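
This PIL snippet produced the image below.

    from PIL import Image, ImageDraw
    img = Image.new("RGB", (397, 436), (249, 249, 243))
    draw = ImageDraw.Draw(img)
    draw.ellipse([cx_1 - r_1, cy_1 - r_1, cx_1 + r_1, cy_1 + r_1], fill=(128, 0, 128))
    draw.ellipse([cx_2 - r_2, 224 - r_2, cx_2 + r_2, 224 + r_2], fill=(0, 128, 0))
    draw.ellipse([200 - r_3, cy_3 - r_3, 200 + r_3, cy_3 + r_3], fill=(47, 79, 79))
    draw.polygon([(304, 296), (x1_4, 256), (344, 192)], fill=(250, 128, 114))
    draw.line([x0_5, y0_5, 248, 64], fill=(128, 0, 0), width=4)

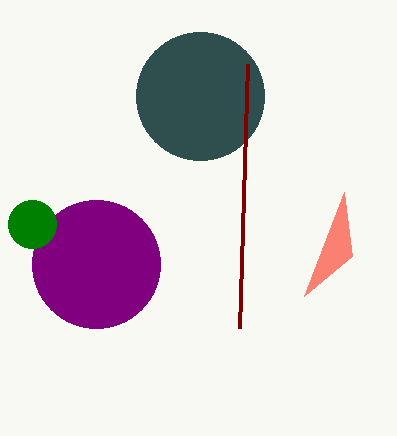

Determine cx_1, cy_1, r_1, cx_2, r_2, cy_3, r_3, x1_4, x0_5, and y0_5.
cx_1 = 96, cy_1 = 264, r_1 = 64, cx_2 = 32, r_2 = 24, cy_3 = 96, r_3 = 64, x1_4 = 352, x0_5 = 240, y0_5 = 328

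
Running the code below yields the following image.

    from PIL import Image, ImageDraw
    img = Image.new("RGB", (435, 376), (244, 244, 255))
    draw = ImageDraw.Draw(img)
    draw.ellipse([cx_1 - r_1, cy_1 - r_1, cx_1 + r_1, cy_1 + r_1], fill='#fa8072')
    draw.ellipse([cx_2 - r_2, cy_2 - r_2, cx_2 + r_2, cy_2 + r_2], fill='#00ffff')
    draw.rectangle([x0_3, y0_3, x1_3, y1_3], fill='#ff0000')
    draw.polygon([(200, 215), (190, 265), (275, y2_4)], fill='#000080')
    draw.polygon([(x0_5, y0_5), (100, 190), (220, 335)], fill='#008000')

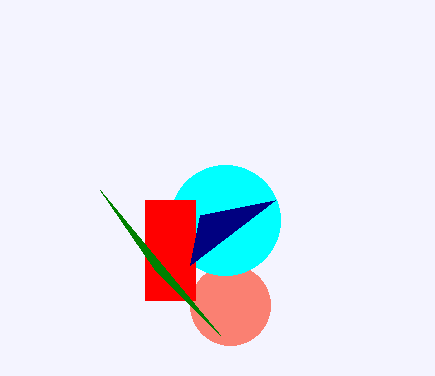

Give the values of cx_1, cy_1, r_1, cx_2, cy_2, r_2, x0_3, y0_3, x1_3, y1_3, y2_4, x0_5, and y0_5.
cx_1 = 230; cy_1 = 305; r_1 = 40; cx_2 = 225; cy_2 = 220; r_2 = 55; x0_3 = 145; y0_3 = 200; x1_3 = 195; y1_3 = 300; y2_4 = 200; x0_5 = 155; y0_5 = 270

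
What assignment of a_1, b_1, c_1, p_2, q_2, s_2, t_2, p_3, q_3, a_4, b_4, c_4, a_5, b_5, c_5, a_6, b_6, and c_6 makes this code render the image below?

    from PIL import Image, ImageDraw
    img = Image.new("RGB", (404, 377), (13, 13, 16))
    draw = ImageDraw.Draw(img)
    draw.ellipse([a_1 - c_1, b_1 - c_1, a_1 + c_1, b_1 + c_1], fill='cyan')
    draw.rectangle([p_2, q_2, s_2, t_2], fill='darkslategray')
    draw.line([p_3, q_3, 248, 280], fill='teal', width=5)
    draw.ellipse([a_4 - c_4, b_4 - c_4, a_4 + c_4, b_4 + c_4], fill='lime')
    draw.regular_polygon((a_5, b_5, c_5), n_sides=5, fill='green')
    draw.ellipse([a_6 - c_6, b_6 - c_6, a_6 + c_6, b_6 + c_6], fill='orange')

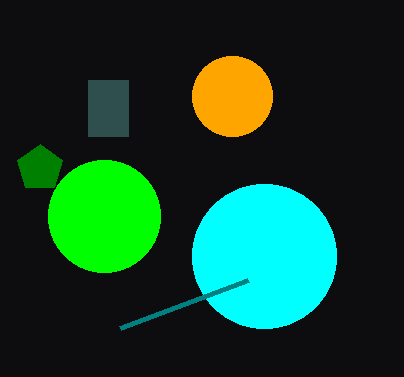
a_1 = 264, b_1 = 256, c_1 = 72, p_2 = 88, q_2 = 80, s_2 = 128, t_2 = 136, p_3 = 120, q_3 = 328, a_4 = 104, b_4 = 216, c_4 = 56, a_5 = 40, b_5 = 168, c_5 = 24, a_6 = 232, b_6 = 96, c_6 = 40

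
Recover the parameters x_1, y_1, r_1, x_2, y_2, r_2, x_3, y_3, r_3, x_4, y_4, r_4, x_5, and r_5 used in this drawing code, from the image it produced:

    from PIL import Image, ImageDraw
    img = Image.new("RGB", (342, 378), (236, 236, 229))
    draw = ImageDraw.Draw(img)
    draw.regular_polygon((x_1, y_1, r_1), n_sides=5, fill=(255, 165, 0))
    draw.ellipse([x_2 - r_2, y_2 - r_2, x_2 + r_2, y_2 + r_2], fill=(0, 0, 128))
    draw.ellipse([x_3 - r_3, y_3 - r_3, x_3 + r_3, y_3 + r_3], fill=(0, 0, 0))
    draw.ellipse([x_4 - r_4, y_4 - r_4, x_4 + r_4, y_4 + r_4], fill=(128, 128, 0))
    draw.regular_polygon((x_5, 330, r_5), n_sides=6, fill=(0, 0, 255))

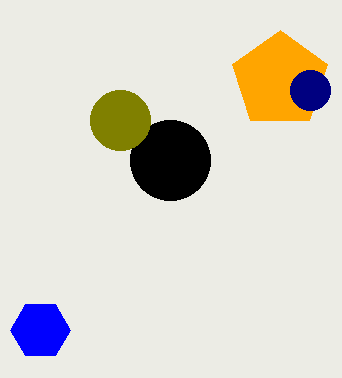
x_1 = 280, y_1 = 80, r_1 = 50, x_2 = 310, y_2 = 90, r_2 = 20, x_3 = 170, y_3 = 160, r_3 = 40, x_4 = 120, y_4 = 120, r_4 = 30, x_5 = 40, r_5 = 30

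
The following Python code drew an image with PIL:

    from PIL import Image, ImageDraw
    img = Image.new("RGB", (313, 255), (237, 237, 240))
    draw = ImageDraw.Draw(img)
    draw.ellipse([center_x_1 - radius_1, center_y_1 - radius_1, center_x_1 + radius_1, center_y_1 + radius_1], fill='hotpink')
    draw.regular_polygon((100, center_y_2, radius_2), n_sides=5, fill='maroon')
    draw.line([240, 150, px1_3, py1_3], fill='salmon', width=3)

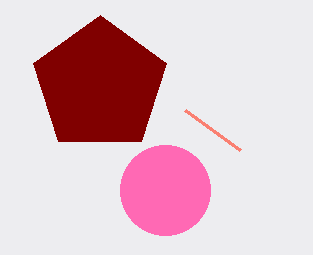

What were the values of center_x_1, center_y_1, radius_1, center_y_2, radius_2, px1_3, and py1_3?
center_x_1 = 165, center_y_1 = 190, radius_1 = 45, center_y_2 = 85, radius_2 = 70, px1_3 = 185, py1_3 = 110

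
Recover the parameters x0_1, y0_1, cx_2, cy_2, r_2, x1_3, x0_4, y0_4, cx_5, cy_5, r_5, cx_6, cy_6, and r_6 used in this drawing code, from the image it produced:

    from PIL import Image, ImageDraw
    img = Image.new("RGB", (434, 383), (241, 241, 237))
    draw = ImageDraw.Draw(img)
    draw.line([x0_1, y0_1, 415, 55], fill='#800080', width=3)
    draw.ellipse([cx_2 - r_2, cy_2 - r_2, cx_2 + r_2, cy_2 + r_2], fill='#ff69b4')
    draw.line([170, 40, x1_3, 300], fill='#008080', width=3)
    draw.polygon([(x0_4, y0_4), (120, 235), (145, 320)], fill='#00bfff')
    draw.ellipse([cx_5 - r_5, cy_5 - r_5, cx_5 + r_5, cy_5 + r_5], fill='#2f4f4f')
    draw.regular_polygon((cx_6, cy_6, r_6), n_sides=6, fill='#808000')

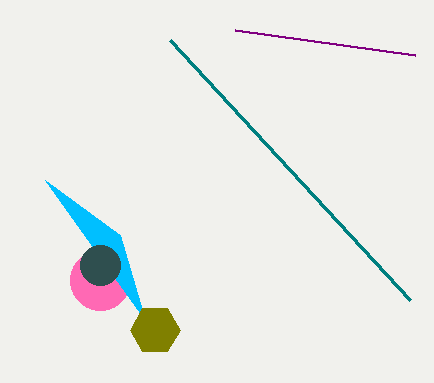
x0_1 = 235
y0_1 = 30
cx_2 = 100
cy_2 = 280
r_2 = 30
x1_3 = 410
x0_4 = 45
y0_4 = 180
cx_5 = 100
cy_5 = 265
r_5 = 20
cx_6 = 155
cy_6 = 330
r_6 = 25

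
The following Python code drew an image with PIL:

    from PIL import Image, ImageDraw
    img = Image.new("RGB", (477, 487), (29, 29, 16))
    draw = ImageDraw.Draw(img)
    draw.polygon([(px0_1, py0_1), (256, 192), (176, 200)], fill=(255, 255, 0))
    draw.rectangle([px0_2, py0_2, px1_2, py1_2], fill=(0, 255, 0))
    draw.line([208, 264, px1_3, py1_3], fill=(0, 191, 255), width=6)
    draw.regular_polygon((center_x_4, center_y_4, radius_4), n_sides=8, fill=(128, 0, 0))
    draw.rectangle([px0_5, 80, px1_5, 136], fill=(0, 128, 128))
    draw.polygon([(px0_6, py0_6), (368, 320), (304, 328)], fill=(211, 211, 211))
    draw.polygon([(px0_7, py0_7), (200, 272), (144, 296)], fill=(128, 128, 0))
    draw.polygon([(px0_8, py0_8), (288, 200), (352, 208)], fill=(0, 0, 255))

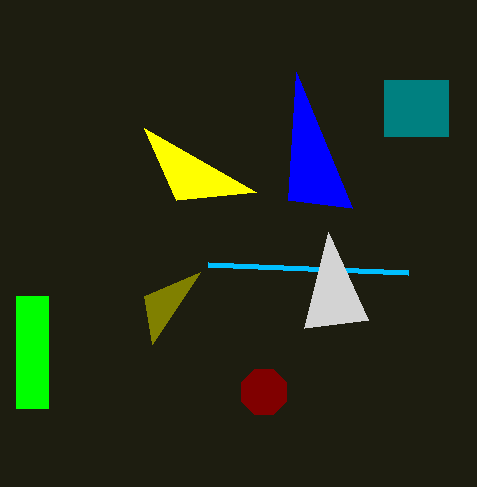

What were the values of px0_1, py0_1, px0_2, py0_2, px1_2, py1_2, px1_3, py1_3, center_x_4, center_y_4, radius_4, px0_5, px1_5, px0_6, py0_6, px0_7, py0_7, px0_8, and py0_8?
px0_1 = 144
py0_1 = 128
px0_2 = 16
py0_2 = 296
px1_2 = 48
py1_2 = 408
px1_3 = 408
py1_3 = 272
center_x_4 = 264
center_y_4 = 392
radius_4 = 24
px0_5 = 384
px1_5 = 448
px0_6 = 328
py0_6 = 232
px0_7 = 152
py0_7 = 344
px0_8 = 296
py0_8 = 72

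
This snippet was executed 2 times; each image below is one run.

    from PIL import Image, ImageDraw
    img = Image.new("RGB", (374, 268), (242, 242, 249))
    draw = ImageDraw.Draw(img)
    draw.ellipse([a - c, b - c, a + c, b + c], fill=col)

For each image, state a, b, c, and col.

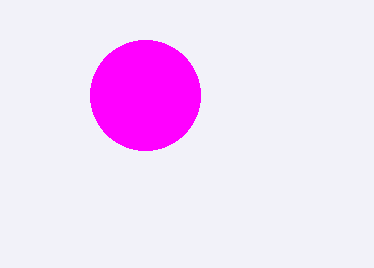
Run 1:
a = 145; b = 95; c = 55; col = 'magenta'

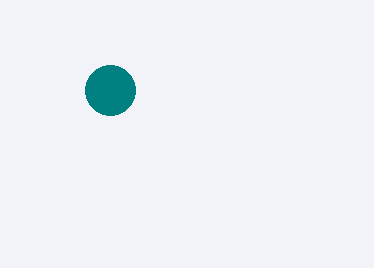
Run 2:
a = 110
b = 90
c = 25
col = 'teal'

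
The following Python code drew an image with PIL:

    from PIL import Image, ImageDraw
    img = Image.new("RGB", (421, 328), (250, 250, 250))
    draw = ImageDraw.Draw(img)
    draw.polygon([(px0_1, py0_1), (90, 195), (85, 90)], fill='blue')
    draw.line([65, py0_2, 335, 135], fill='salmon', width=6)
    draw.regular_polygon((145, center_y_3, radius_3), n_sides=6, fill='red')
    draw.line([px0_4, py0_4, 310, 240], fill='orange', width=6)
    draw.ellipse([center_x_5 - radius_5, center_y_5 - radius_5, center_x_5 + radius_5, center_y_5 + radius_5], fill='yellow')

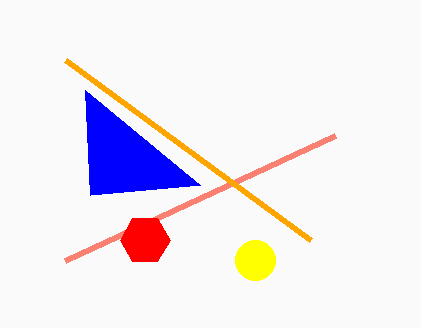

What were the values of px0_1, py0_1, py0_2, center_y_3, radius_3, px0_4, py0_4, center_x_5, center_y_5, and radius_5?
px0_1 = 200; py0_1 = 185; py0_2 = 260; center_y_3 = 240; radius_3 = 25; px0_4 = 65; py0_4 = 60; center_x_5 = 255; center_y_5 = 260; radius_5 = 20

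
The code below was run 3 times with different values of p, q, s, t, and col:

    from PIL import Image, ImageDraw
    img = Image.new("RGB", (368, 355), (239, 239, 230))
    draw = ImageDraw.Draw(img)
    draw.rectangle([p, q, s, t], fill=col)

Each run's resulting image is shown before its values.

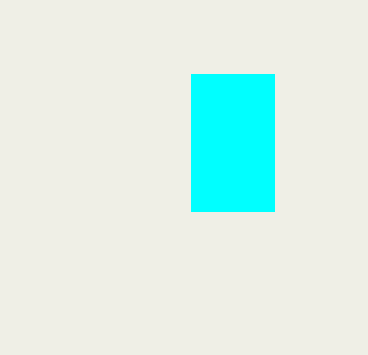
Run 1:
p = 191, q = 74, s = 274, t = 211, col = 'cyan'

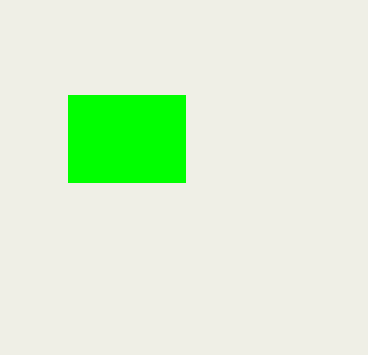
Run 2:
p = 68, q = 95, s = 185, t = 182, col = 'lime'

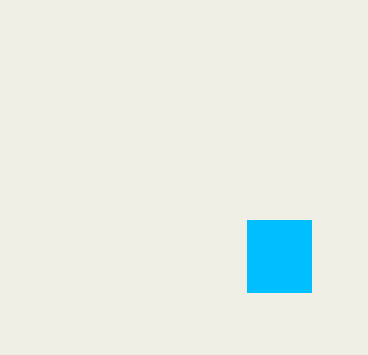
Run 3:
p = 247, q = 220, s = 311, t = 292, col = 'deepskyblue'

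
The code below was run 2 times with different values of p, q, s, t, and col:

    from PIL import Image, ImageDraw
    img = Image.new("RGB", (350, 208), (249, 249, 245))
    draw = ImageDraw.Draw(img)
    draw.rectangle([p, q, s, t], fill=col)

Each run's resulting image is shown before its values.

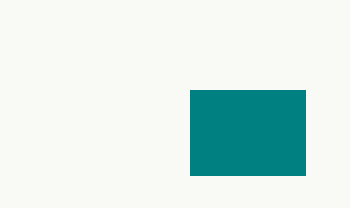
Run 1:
p = 190
q = 90
s = 305
t = 175
col = 'teal'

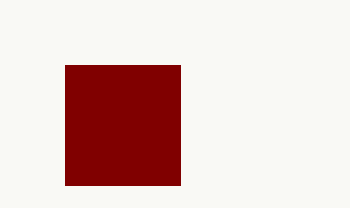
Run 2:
p = 65; q = 65; s = 180; t = 185; col = 'maroon'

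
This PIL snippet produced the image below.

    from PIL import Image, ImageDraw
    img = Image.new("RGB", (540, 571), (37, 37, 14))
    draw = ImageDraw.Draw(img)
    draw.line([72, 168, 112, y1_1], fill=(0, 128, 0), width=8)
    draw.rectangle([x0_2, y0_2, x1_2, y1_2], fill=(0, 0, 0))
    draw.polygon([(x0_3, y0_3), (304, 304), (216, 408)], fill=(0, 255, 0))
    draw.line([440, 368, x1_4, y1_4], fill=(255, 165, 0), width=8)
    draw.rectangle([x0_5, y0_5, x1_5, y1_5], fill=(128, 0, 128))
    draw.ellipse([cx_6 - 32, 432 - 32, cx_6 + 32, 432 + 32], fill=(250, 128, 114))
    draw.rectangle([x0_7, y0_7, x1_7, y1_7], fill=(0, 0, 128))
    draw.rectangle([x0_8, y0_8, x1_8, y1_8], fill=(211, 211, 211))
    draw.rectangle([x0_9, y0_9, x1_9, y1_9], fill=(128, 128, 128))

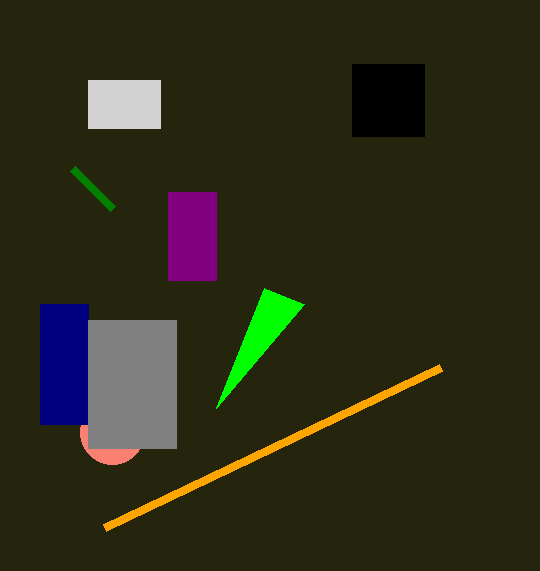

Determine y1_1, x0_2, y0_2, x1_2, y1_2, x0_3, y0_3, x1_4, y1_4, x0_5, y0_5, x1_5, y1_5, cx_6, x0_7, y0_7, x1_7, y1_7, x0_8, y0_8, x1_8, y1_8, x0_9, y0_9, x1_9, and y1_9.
y1_1 = 208, x0_2 = 352, y0_2 = 64, x1_2 = 424, y1_2 = 136, x0_3 = 264, y0_3 = 288, x1_4 = 104, y1_4 = 528, x0_5 = 168, y0_5 = 192, x1_5 = 216, y1_5 = 280, cx_6 = 112, x0_7 = 40, y0_7 = 304, x1_7 = 88, y1_7 = 424, x0_8 = 88, y0_8 = 80, x1_8 = 160, y1_8 = 128, x0_9 = 88, y0_9 = 320, x1_9 = 176, y1_9 = 448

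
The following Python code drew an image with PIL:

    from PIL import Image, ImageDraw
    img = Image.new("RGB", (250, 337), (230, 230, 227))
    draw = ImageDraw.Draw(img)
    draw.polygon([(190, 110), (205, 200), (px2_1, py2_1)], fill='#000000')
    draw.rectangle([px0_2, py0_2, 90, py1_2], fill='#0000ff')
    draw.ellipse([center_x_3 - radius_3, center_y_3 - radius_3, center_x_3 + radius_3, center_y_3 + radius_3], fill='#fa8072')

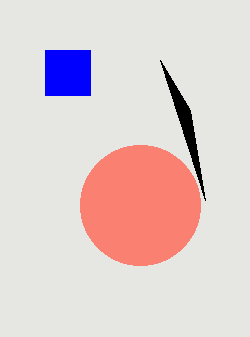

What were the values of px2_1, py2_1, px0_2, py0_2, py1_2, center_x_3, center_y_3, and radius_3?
px2_1 = 160
py2_1 = 60
px0_2 = 45
py0_2 = 50
py1_2 = 95
center_x_3 = 140
center_y_3 = 205
radius_3 = 60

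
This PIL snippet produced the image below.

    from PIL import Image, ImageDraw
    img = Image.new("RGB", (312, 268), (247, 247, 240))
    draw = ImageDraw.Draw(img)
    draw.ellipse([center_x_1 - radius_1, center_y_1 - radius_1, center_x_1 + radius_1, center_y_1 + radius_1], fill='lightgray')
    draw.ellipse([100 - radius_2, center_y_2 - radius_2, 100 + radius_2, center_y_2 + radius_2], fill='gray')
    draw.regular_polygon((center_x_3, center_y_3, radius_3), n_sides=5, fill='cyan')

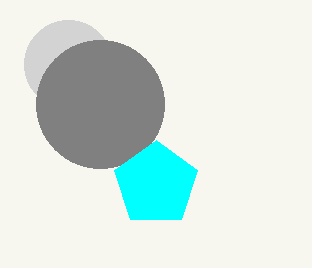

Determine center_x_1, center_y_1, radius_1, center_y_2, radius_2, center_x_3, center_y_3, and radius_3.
center_x_1 = 68
center_y_1 = 64
radius_1 = 44
center_y_2 = 104
radius_2 = 64
center_x_3 = 156
center_y_3 = 184
radius_3 = 44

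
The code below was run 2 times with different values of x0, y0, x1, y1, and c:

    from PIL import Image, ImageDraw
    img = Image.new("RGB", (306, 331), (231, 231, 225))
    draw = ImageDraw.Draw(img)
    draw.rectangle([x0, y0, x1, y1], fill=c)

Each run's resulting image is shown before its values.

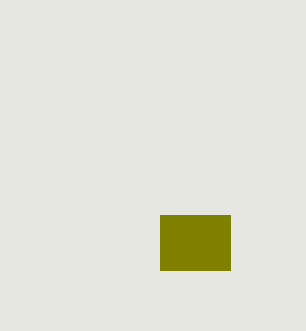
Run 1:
x0 = 160, y0 = 215, x1 = 230, y1 = 270, c = 'olive'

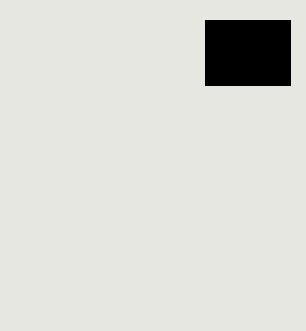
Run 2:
x0 = 205
y0 = 20
x1 = 290
y1 = 85
c = 'black'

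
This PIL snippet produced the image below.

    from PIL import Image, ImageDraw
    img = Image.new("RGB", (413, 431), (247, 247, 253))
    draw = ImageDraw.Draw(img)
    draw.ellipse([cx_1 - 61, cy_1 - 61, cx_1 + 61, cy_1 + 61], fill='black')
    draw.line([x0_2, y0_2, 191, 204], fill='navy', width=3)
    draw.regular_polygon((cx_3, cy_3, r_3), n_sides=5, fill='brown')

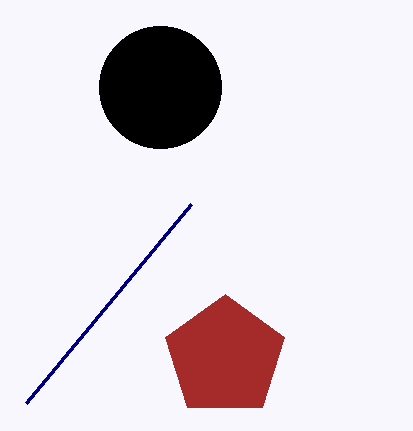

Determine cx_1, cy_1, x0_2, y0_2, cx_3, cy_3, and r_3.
cx_1 = 160; cy_1 = 87; x0_2 = 26; y0_2 = 403; cx_3 = 225; cy_3 = 357; r_3 = 63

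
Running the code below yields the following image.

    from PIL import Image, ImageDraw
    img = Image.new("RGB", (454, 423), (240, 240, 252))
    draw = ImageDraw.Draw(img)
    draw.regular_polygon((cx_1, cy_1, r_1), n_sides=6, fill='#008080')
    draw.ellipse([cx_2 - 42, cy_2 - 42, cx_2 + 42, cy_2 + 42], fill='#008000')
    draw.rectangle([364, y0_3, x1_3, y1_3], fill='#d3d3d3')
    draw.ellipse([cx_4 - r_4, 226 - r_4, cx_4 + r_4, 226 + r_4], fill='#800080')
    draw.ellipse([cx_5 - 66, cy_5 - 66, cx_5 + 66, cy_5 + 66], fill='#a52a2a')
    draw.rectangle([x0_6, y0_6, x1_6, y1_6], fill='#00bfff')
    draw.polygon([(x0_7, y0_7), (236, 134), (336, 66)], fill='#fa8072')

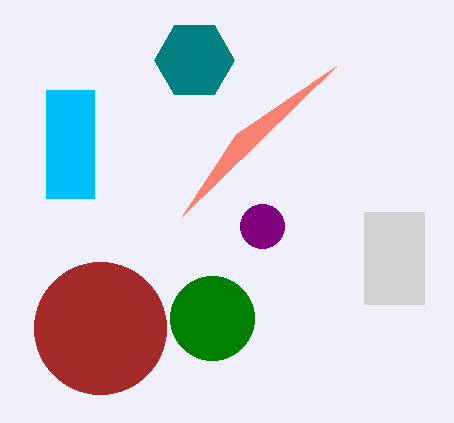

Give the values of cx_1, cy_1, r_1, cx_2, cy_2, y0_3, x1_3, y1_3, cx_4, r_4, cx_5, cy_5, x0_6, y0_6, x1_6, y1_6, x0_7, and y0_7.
cx_1 = 194; cy_1 = 60; r_1 = 40; cx_2 = 212; cy_2 = 318; y0_3 = 212; x1_3 = 424; y1_3 = 304; cx_4 = 262; r_4 = 22; cx_5 = 100; cy_5 = 328; x0_6 = 46; y0_6 = 90; x1_6 = 94; y1_6 = 198; x0_7 = 182; y0_7 = 216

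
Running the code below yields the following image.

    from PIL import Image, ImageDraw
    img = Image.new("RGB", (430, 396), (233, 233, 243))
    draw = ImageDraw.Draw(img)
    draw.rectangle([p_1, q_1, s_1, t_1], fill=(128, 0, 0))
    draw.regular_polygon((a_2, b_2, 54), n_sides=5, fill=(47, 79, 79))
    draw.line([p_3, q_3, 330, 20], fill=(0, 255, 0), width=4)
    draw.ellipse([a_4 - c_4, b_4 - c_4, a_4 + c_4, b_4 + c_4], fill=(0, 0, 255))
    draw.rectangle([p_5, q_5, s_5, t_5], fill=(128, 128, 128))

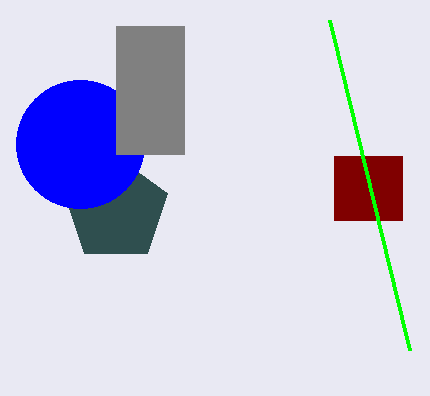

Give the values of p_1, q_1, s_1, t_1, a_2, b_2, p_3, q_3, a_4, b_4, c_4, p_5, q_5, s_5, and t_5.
p_1 = 334
q_1 = 156
s_1 = 402
t_1 = 220
a_2 = 116
b_2 = 210
p_3 = 410
q_3 = 350
a_4 = 80
b_4 = 144
c_4 = 64
p_5 = 116
q_5 = 26
s_5 = 184
t_5 = 154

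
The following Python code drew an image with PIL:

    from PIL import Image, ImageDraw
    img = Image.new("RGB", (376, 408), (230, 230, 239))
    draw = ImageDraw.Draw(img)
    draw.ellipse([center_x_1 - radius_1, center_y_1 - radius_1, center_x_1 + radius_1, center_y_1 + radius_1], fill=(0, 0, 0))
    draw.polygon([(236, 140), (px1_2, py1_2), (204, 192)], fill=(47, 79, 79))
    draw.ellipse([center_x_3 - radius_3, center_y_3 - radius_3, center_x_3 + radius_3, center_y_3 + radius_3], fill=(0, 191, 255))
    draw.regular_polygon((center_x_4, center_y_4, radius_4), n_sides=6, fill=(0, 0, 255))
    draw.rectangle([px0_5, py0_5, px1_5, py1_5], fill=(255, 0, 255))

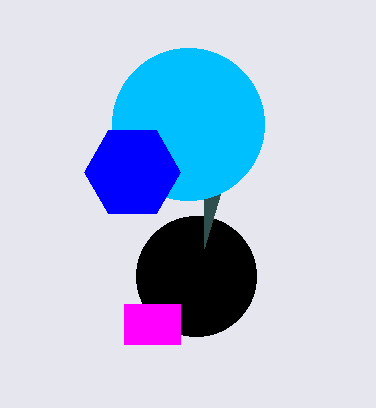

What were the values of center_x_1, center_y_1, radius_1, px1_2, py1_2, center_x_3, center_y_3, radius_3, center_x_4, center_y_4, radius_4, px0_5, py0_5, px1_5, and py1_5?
center_x_1 = 196; center_y_1 = 276; radius_1 = 60; px1_2 = 204; py1_2 = 248; center_x_3 = 188; center_y_3 = 124; radius_3 = 76; center_x_4 = 132; center_y_4 = 172; radius_4 = 48; px0_5 = 124; py0_5 = 304; px1_5 = 180; py1_5 = 344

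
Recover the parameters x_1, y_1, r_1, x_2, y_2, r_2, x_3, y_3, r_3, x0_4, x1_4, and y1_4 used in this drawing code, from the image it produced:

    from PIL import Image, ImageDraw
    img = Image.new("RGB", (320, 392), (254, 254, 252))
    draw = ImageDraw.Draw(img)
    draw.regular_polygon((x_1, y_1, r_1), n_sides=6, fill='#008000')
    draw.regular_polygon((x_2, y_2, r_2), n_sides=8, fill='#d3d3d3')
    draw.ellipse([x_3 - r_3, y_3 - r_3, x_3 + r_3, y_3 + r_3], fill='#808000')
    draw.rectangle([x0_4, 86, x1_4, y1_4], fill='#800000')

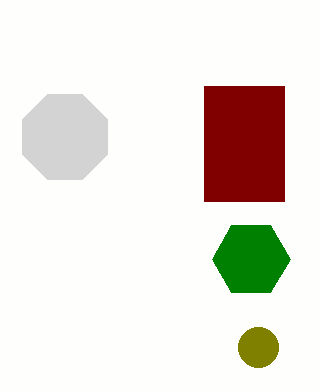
x_1 = 251, y_1 = 259, r_1 = 39, x_2 = 65, y_2 = 137, r_2 = 46, x_3 = 258, y_3 = 347, r_3 = 20, x0_4 = 204, x1_4 = 284, y1_4 = 201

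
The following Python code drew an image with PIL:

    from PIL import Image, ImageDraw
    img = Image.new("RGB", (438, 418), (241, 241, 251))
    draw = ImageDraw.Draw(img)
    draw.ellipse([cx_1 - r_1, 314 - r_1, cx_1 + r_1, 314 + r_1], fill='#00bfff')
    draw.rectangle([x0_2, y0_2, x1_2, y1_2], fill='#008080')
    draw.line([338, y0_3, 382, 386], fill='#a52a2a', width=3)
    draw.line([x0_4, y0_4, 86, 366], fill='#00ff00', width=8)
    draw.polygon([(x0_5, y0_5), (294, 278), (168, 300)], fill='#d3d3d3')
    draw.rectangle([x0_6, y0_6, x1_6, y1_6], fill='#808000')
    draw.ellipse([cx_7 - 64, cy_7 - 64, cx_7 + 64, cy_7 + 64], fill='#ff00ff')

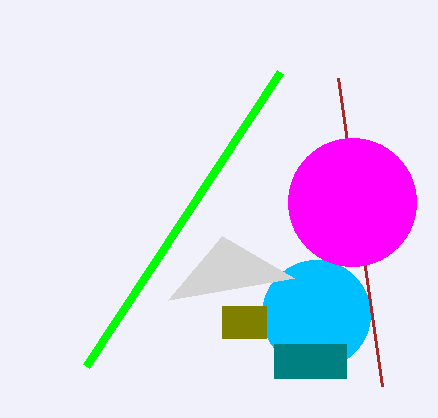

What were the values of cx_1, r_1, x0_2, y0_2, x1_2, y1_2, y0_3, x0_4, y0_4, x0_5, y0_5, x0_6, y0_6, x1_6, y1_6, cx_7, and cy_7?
cx_1 = 316, r_1 = 54, x0_2 = 274, y0_2 = 344, x1_2 = 346, y1_2 = 378, y0_3 = 78, x0_4 = 280, y0_4 = 72, x0_5 = 222, y0_5 = 236, x0_6 = 222, y0_6 = 306, x1_6 = 266, y1_6 = 338, cx_7 = 352, cy_7 = 202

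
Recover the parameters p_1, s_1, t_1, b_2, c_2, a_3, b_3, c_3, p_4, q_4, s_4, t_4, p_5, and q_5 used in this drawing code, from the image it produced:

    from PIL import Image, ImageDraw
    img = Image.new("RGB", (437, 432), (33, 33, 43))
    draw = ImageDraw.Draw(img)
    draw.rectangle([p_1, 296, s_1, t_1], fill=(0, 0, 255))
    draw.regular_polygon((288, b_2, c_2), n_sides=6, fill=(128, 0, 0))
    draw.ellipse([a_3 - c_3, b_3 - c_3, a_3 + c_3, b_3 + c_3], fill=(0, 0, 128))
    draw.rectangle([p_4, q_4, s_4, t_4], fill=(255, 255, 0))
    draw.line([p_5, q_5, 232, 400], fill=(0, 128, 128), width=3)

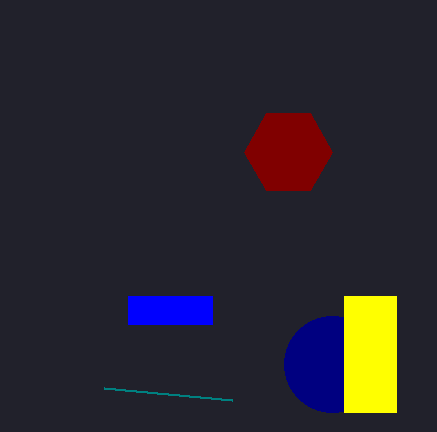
p_1 = 128
s_1 = 212
t_1 = 324
b_2 = 152
c_2 = 44
a_3 = 332
b_3 = 364
c_3 = 48
p_4 = 344
q_4 = 296
s_4 = 396
t_4 = 412
p_5 = 104
q_5 = 388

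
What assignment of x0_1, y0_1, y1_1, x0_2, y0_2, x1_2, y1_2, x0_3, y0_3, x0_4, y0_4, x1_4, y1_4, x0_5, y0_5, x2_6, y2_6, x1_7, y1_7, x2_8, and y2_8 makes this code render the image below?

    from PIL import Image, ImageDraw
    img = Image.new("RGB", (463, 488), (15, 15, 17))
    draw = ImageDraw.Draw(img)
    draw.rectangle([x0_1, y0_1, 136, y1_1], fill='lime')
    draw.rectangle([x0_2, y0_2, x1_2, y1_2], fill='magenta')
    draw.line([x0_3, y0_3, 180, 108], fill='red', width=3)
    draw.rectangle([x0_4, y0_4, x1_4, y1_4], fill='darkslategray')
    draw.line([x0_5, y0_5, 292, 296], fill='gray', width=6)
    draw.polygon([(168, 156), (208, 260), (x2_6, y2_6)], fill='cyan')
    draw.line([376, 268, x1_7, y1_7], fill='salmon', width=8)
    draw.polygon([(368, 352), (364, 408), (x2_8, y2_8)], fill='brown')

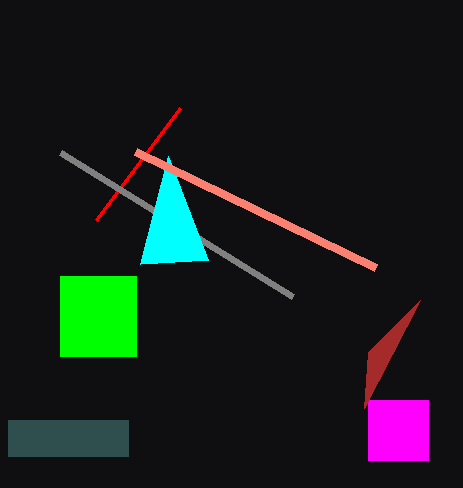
x0_1 = 60; y0_1 = 276; y1_1 = 356; x0_2 = 368; y0_2 = 400; x1_2 = 428; y1_2 = 460; x0_3 = 96; y0_3 = 220; x0_4 = 8; y0_4 = 420; x1_4 = 128; y1_4 = 456; x0_5 = 60; y0_5 = 152; x2_6 = 140; y2_6 = 264; x1_7 = 136; y1_7 = 152; x2_8 = 420; y2_8 = 300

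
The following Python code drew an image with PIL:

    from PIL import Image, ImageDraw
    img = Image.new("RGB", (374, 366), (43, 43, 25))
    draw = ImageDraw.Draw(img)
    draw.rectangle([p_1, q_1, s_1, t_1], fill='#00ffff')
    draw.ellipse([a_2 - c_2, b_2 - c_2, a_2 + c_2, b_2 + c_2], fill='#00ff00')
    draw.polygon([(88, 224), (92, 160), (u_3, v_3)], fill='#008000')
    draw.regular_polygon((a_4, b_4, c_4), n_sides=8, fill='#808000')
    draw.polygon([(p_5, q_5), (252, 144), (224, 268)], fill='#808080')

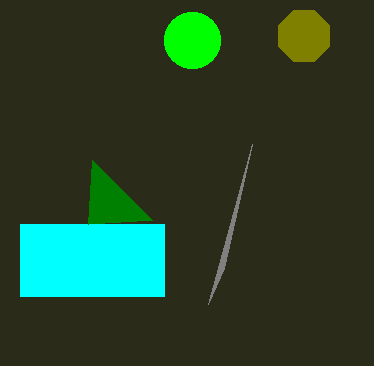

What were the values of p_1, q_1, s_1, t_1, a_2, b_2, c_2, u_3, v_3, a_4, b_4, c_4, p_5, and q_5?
p_1 = 20; q_1 = 224; s_1 = 164; t_1 = 296; a_2 = 192; b_2 = 40; c_2 = 28; u_3 = 152; v_3 = 220; a_4 = 304; b_4 = 36; c_4 = 28; p_5 = 208; q_5 = 304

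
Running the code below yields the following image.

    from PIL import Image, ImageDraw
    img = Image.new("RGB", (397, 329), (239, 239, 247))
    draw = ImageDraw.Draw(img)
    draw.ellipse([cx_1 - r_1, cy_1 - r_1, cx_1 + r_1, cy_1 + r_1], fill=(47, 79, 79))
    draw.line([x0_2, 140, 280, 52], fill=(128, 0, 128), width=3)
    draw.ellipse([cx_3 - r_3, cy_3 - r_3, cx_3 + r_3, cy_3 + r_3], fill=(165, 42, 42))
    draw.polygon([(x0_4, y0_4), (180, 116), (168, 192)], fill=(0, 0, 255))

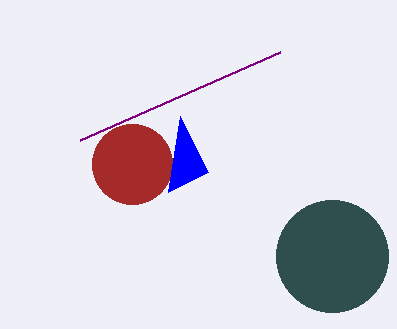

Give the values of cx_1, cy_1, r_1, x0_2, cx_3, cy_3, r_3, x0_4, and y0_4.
cx_1 = 332; cy_1 = 256; r_1 = 56; x0_2 = 80; cx_3 = 132; cy_3 = 164; r_3 = 40; x0_4 = 208; y0_4 = 172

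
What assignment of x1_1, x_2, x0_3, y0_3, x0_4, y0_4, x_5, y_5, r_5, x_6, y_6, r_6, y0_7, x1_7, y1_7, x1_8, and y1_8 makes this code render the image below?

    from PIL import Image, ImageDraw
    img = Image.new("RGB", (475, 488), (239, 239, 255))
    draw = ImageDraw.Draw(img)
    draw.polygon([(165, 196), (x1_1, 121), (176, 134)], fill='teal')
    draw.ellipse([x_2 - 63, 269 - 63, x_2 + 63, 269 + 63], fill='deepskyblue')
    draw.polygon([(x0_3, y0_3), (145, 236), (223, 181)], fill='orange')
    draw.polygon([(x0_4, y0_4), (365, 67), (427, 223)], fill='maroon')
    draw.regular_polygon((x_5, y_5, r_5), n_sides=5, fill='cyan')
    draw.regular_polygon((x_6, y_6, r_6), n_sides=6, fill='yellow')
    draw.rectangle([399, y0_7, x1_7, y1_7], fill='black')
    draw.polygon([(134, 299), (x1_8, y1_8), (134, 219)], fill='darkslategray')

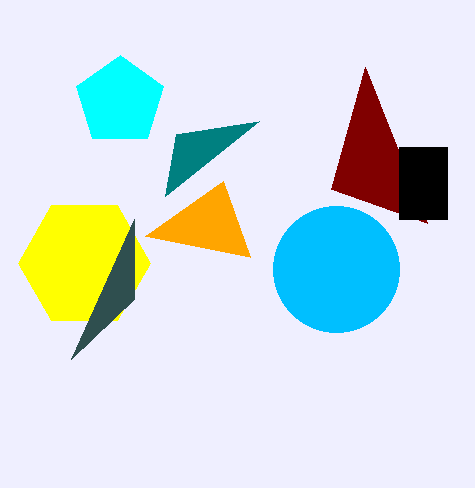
x1_1 = 259, x_2 = 336, x0_3 = 250, y0_3 = 257, x0_4 = 331, y0_4 = 189, x_5 = 120, y_5 = 101, r_5 = 46, x_6 = 84, y_6 = 263, r_6 = 66, y0_7 = 147, x1_7 = 447, y1_7 = 219, x1_8 = 71, y1_8 = 359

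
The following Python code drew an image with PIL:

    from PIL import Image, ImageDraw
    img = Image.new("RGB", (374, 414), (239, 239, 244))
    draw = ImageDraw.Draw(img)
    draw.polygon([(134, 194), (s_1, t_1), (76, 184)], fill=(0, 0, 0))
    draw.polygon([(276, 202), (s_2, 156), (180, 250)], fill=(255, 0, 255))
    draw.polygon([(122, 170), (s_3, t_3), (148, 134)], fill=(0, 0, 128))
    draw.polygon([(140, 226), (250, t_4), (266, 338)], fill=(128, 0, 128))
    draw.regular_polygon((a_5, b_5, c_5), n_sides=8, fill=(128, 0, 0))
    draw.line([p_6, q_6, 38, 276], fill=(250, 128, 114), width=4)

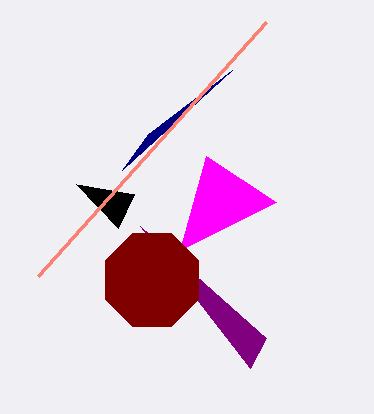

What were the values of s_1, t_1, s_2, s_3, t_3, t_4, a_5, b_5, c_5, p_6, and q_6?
s_1 = 118; t_1 = 228; s_2 = 206; s_3 = 232; t_3 = 70; t_4 = 368; a_5 = 152; b_5 = 280; c_5 = 50; p_6 = 266; q_6 = 22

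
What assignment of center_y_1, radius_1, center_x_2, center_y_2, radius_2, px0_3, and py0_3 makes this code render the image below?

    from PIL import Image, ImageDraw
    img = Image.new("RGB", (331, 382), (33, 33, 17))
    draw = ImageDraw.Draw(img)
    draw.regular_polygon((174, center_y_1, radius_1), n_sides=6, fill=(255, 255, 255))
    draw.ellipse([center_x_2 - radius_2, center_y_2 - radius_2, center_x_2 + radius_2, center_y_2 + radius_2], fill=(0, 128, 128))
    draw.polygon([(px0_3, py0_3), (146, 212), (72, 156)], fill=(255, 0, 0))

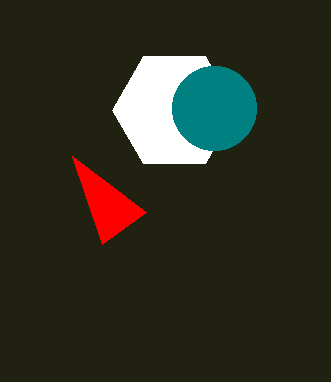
center_y_1 = 110; radius_1 = 62; center_x_2 = 214; center_y_2 = 108; radius_2 = 42; px0_3 = 102; py0_3 = 244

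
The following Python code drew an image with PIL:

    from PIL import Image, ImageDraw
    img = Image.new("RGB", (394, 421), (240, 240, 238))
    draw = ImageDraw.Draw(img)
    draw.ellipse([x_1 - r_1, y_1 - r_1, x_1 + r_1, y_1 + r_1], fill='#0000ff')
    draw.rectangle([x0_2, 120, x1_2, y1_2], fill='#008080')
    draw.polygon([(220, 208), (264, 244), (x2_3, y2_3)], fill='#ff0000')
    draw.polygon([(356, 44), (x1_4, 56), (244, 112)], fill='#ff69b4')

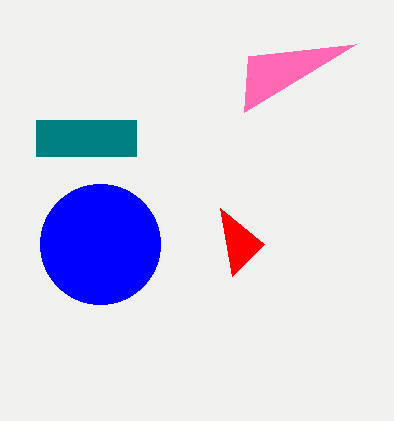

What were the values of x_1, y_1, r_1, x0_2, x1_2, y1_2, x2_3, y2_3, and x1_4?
x_1 = 100
y_1 = 244
r_1 = 60
x0_2 = 36
x1_2 = 136
y1_2 = 156
x2_3 = 232
y2_3 = 276
x1_4 = 248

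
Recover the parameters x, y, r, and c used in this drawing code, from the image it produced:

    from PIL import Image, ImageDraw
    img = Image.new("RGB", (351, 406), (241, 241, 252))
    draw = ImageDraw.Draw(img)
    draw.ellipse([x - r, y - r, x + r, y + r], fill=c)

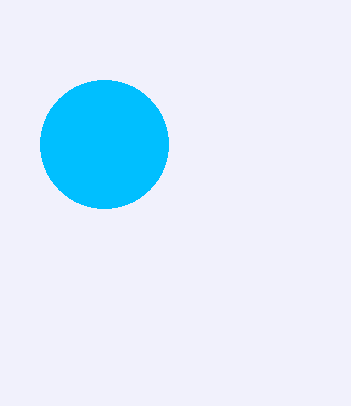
x = 104; y = 144; r = 64; c = 'deepskyblue'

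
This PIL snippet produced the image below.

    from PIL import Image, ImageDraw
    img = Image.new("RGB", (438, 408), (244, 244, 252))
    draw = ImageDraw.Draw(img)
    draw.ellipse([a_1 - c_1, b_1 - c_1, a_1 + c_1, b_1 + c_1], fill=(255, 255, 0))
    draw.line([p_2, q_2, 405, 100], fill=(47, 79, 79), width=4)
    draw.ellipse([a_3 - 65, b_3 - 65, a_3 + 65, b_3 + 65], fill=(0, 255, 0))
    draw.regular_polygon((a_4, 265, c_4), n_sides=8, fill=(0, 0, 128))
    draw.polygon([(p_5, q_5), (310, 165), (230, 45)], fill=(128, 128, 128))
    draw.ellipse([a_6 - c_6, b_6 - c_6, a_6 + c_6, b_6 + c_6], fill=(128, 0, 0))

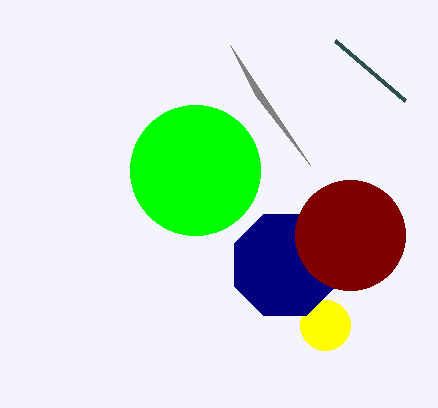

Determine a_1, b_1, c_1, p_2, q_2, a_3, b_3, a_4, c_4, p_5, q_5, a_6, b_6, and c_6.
a_1 = 325, b_1 = 325, c_1 = 25, p_2 = 335, q_2 = 40, a_3 = 195, b_3 = 170, a_4 = 285, c_4 = 55, p_5 = 255, q_5 = 95, a_6 = 350, b_6 = 235, c_6 = 55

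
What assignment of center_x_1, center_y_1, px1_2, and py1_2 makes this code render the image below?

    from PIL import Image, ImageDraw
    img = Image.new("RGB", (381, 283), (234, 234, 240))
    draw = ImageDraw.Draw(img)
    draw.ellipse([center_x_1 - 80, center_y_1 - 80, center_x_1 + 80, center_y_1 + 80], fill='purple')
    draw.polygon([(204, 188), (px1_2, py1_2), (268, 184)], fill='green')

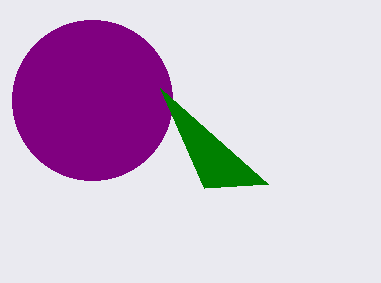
center_x_1 = 92, center_y_1 = 100, px1_2 = 160, py1_2 = 88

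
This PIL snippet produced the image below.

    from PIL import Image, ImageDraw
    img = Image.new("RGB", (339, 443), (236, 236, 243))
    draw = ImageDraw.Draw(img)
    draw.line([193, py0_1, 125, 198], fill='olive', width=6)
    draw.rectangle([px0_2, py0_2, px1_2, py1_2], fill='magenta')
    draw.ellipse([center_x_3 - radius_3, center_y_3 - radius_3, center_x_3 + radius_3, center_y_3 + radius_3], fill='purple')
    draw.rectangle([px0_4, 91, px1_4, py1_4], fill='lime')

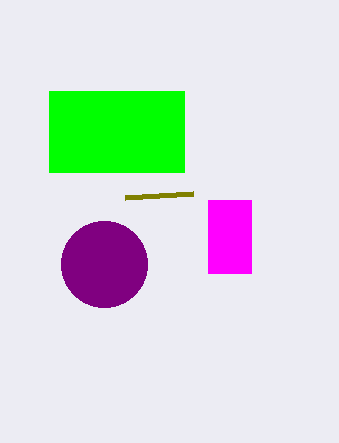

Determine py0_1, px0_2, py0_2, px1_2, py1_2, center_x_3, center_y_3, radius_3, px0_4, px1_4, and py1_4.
py0_1 = 194
px0_2 = 208
py0_2 = 200
px1_2 = 251
py1_2 = 273
center_x_3 = 104
center_y_3 = 264
radius_3 = 43
px0_4 = 49
px1_4 = 184
py1_4 = 172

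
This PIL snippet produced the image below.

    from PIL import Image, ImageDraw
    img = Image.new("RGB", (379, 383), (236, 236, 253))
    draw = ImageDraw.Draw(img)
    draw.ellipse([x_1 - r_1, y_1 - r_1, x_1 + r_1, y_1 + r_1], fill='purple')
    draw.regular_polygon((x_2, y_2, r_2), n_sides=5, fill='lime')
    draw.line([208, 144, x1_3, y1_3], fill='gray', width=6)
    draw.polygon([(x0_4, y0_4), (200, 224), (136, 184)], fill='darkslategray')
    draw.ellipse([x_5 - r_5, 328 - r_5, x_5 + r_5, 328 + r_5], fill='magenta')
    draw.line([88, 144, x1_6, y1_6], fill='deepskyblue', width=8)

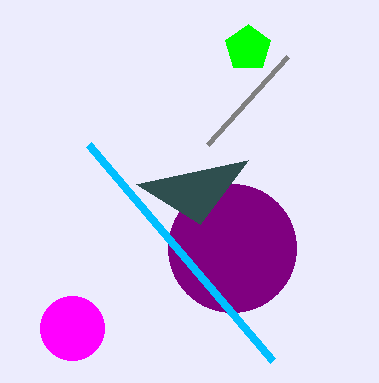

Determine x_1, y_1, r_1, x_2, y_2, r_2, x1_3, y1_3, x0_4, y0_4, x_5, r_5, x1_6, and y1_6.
x_1 = 232; y_1 = 248; r_1 = 64; x_2 = 248; y_2 = 48; r_2 = 24; x1_3 = 288; y1_3 = 56; x0_4 = 248; y0_4 = 160; x_5 = 72; r_5 = 32; x1_6 = 272; y1_6 = 360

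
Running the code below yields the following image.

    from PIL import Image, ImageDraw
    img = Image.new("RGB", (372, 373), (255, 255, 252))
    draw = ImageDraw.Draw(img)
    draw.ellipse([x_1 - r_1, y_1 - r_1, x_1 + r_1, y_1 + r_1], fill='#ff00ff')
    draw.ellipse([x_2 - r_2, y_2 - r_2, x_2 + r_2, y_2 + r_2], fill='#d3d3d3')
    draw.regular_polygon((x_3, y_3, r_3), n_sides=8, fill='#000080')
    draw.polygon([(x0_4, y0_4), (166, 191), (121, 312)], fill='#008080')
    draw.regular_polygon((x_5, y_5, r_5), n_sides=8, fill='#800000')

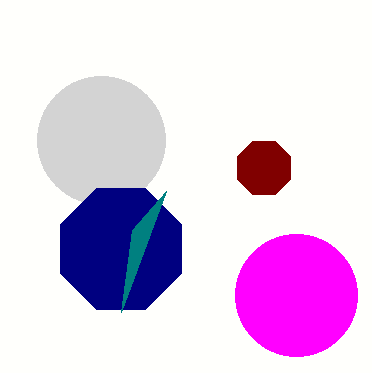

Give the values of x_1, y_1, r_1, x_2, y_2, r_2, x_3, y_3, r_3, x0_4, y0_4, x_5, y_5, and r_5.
x_1 = 296
y_1 = 295
r_1 = 61
x_2 = 101
y_2 = 140
r_2 = 64
x_3 = 121
y_3 = 249
r_3 = 65
x0_4 = 132
y0_4 = 230
x_5 = 264
y_5 = 168
r_5 = 29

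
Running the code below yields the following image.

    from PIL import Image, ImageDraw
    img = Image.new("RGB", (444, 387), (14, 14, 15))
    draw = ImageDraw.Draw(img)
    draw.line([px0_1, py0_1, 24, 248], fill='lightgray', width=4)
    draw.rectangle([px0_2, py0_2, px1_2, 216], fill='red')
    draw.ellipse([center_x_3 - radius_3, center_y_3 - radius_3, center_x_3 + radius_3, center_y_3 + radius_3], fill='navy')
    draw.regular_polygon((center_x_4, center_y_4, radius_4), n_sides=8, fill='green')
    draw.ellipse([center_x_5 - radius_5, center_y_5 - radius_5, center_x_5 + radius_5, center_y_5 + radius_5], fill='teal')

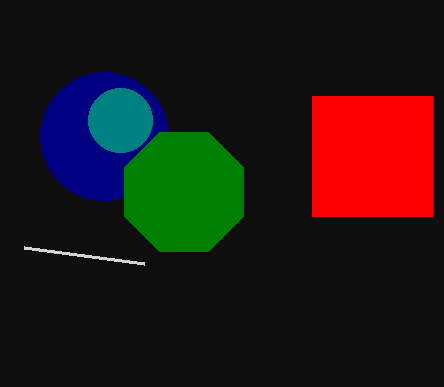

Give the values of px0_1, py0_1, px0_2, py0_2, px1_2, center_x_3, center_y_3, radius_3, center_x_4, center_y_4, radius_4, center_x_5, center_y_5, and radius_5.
px0_1 = 144; py0_1 = 264; px0_2 = 312; py0_2 = 96; px1_2 = 432; center_x_3 = 104; center_y_3 = 136; radius_3 = 64; center_x_4 = 184; center_y_4 = 192; radius_4 = 64; center_x_5 = 120; center_y_5 = 120; radius_5 = 32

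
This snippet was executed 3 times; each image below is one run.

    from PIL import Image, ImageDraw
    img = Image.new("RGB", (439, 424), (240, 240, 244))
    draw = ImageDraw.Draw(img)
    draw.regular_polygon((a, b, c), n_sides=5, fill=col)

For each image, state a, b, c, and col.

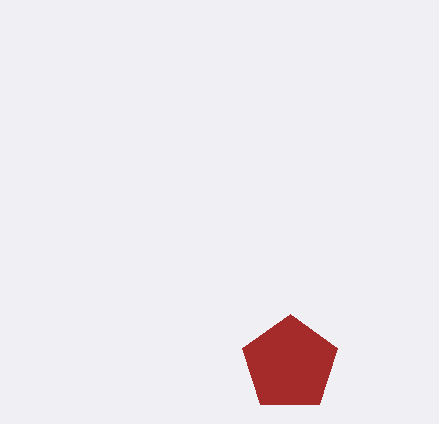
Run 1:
a = 290
b = 364
c = 50
col = 'brown'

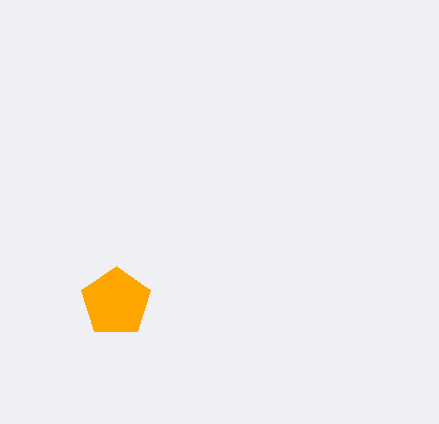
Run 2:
a = 116
b = 302
c = 36
col = 'orange'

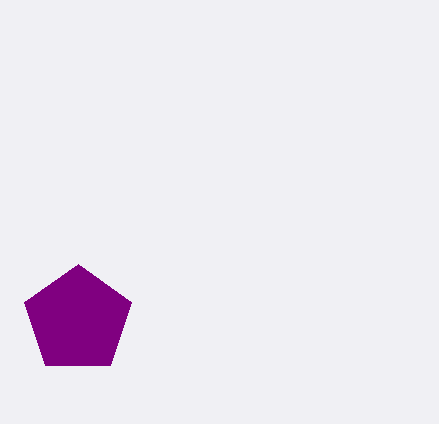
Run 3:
a = 78, b = 320, c = 56, col = 'purple'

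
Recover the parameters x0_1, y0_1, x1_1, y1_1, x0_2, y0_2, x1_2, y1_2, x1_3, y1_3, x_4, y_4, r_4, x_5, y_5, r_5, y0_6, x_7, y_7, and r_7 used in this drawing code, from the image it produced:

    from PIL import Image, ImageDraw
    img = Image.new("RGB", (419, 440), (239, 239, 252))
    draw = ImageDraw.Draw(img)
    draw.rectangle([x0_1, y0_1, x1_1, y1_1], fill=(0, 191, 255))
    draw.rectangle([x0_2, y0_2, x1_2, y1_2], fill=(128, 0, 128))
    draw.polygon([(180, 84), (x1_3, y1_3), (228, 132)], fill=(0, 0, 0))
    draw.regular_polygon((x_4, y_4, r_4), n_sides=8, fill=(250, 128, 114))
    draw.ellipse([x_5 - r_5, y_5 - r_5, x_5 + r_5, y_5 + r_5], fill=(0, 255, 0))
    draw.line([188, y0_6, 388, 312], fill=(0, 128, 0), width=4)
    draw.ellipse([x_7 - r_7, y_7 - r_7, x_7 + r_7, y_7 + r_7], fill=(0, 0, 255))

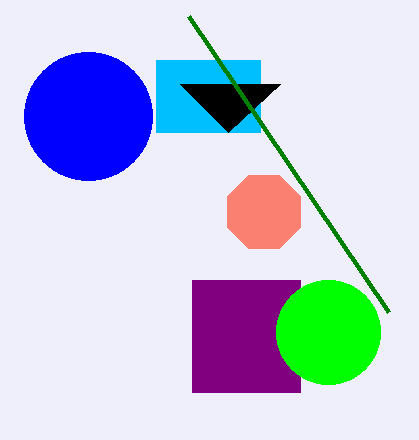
x0_1 = 156, y0_1 = 60, x1_1 = 260, y1_1 = 132, x0_2 = 192, y0_2 = 280, x1_2 = 300, y1_2 = 392, x1_3 = 280, y1_3 = 84, x_4 = 264, y_4 = 212, r_4 = 40, x_5 = 328, y_5 = 332, r_5 = 52, y0_6 = 16, x_7 = 88, y_7 = 116, r_7 = 64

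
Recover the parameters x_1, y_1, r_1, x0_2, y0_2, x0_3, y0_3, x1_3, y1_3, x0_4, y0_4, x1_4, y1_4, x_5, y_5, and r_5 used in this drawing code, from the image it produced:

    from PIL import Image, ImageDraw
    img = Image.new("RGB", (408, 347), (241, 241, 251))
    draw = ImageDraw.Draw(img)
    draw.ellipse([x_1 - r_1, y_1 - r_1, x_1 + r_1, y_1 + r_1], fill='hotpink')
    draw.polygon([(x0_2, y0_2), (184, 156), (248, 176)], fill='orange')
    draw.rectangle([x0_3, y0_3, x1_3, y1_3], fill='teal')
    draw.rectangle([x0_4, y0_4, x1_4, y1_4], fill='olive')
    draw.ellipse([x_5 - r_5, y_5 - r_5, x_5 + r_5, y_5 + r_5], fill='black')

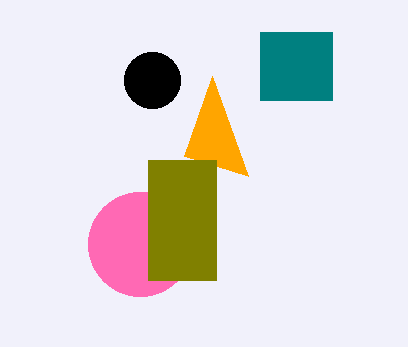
x_1 = 140, y_1 = 244, r_1 = 52, x0_2 = 212, y0_2 = 76, x0_3 = 260, y0_3 = 32, x1_3 = 332, y1_3 = 100, x0_4 = 148, y0_4 = 160, x1_4 = 216, y1_4 = 280, x_5 = 152, y_5 = 80, r_5 = 28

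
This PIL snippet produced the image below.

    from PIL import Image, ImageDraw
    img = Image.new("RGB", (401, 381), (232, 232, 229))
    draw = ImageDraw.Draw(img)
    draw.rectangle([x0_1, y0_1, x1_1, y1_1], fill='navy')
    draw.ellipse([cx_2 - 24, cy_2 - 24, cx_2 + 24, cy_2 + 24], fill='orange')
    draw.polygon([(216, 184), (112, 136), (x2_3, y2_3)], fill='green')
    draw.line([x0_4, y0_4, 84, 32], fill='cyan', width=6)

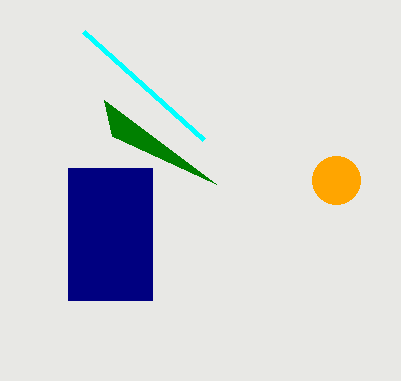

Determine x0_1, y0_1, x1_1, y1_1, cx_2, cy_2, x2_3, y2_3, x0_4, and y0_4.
x0_1 = 68
y0_1 = 168
x1_1 = 152
y1_1 = 300
cx_2 = 336
cy_2 = 180
x2_3 = 104
y2_3 = 100
x0_4 = 204
y0_4 = 140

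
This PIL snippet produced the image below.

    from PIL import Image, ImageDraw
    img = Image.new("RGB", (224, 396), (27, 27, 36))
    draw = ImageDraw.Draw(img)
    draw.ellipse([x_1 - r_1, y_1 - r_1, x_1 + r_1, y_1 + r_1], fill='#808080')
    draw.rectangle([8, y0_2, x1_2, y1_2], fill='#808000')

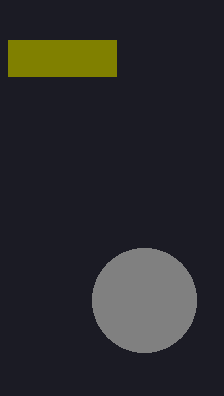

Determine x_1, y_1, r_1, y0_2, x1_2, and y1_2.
x_1 = 144
y_1 = 300
r_1 = 52
y0_2 = 40
x1_2 = 116
y1_2 = 76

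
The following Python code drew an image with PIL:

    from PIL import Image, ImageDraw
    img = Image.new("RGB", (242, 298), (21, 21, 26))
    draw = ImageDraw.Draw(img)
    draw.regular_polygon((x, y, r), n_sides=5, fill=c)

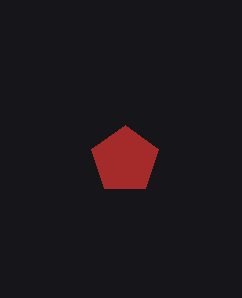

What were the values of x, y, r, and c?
x = 125
y = 160
r = 35
c = 'brown'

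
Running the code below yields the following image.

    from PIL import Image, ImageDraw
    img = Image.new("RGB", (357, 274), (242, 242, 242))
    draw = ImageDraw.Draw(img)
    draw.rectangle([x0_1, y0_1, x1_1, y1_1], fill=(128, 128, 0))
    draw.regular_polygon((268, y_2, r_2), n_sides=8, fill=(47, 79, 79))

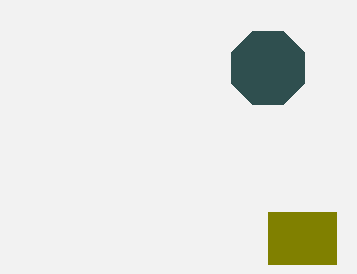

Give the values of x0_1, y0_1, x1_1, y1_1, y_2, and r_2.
x0_1 = 268
y0_1 = 212
x1_1 = 336
y1_1 = 264
y_2 = 68
r_2 = 40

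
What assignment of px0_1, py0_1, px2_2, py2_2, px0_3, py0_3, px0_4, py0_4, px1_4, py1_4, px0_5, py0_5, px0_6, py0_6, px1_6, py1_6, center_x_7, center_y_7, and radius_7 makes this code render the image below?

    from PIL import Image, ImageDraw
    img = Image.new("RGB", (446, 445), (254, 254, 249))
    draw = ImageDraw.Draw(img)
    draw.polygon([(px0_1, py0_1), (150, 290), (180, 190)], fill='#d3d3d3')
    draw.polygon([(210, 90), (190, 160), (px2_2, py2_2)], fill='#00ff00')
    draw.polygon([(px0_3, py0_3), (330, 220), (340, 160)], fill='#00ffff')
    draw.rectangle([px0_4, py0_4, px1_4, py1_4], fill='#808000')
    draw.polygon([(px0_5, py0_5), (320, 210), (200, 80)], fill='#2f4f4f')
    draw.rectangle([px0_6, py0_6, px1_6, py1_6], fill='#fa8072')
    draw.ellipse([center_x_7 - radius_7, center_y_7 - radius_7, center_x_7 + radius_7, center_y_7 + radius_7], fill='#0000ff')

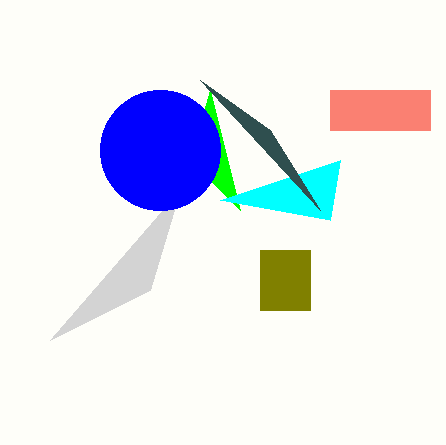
px0_1 = 50
py0_1 = 340
px2_2 = 240
py2_2 = 210
px0_3 = 220
py0_3 = 200
px0_4 = 260
py0_4 = 250
px1_4 = 310
py1_4 = 310
px0_5 = 270
py0_5 = 130
px0_6 = 330
py0_6 = 90
px1_6 = 430
py1_6 = 130
center_x_7 = 160
center_y_7 = 150
radius_7 = 60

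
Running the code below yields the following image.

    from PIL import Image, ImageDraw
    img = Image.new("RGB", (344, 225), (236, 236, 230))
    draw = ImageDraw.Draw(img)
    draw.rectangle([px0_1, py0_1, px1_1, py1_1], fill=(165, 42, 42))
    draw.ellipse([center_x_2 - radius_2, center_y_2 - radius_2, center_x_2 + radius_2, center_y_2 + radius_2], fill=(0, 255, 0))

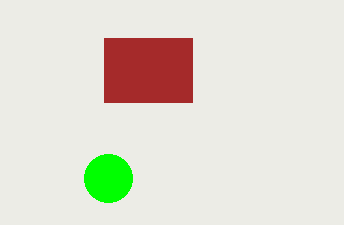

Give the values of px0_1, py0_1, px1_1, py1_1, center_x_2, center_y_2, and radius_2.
px0_1 = 104; py0_1 = 38; px1_1 = 192; py1_1 = 102; center_x_2 = 108; center_y_2 = 178; radius_2 = 24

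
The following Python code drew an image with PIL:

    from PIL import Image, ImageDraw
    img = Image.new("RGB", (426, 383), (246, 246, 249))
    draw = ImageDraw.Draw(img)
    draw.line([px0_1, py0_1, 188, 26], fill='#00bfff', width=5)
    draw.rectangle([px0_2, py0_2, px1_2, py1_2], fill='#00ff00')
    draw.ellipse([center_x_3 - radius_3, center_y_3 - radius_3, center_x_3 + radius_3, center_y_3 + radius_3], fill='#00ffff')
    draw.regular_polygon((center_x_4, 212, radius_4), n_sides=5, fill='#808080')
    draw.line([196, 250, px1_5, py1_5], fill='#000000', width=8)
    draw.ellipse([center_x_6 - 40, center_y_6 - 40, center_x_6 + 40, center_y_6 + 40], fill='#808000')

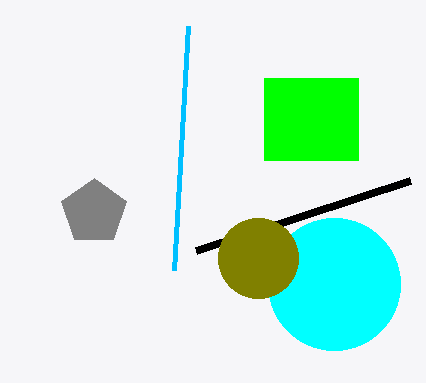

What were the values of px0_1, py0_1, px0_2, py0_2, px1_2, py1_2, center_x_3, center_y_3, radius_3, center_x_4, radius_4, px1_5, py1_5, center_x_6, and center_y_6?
px0_1 = 174, py0_1 = 270, px0_2 = 264, py0_2 = 78, px1_2 = 358, py1_2 = 160, center_x_3 = 334, center_y_3 = 284, radius_3 = 66, center_x_4 = 94, radius_4 = 34, px1_5 = 410, py1_5 = 180, center_x_6 = 258, center_y_6 = 258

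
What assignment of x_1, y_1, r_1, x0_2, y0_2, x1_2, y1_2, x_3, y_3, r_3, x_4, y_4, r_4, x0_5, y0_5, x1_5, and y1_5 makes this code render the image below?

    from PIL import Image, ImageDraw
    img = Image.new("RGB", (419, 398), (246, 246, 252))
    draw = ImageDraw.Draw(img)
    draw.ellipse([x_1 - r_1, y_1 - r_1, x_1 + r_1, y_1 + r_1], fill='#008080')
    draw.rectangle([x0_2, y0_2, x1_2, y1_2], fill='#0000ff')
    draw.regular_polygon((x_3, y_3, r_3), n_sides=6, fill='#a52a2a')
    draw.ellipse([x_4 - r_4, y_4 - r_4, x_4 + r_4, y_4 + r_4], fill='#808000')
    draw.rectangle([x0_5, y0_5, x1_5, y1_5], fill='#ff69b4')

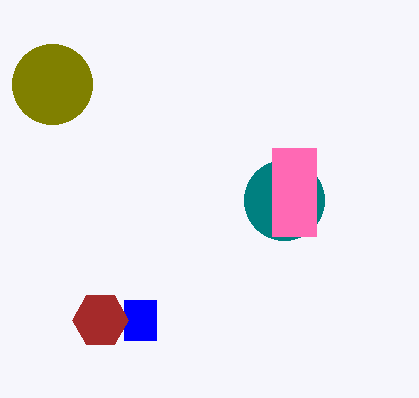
x_1 = 284; y_1 = 200; r_1 = 40; x0_2 = 124; y0_2 = 300; x1_2 = 156; y1_2 = 340; x_3 = 100; y_3 = 320; r_3 = 28; x_4 = 52; y_4 = 84; r_4 = 40; x0_5 = 272; y0_5 = 148; x1_5 = 316; y1_5 = 236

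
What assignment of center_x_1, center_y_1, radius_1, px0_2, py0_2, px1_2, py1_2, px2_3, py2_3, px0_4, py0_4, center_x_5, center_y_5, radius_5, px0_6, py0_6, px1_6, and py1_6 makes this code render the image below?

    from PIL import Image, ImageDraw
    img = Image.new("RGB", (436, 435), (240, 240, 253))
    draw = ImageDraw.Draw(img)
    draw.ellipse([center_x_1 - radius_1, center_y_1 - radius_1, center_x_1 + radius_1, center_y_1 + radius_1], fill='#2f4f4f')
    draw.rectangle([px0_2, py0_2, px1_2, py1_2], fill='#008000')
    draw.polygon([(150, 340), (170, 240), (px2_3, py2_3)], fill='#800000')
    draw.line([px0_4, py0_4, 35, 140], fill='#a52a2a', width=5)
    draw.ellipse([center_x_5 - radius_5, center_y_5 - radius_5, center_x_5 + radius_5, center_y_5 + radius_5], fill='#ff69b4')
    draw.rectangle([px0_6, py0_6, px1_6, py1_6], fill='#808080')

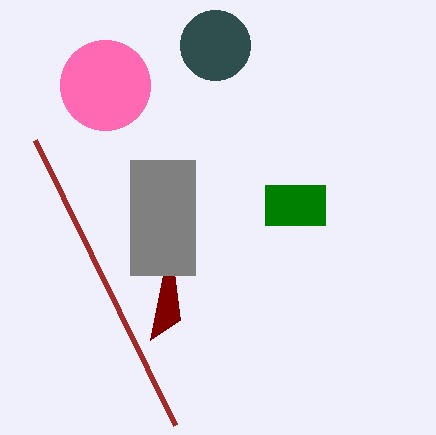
center_x_1 = 215; center_y_1 = 45; radius_1 = 35; px0_2 = 265; py0_2 = 185; px1_2 = 325; py1_2 = 225; px2_3 = 180; py2_3 = 320; px0_4 = 175; py0_4 = 425; center_x_5 = 105; center_y_5 = 85; radius_5 = 45; px0_6 = 130; py0_6 = 160; px1_6 = 195; py1_6 = 275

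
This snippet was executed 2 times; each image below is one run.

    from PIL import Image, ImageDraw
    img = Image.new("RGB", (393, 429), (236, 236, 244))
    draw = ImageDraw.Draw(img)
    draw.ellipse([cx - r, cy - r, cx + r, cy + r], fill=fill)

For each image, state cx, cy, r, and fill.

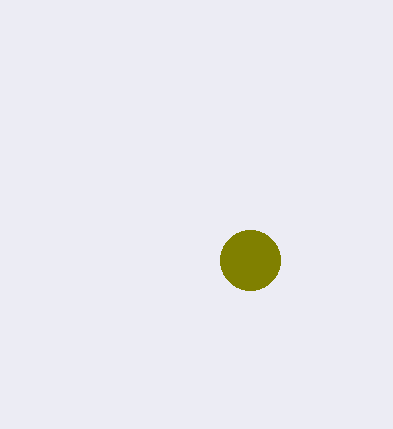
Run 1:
cx = 250, cy = 260, r = 30, fill = 'olive'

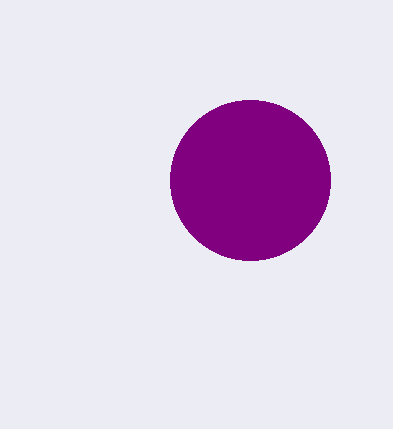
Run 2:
cx = 250
cy = 180
r = 80
fill = 'purple'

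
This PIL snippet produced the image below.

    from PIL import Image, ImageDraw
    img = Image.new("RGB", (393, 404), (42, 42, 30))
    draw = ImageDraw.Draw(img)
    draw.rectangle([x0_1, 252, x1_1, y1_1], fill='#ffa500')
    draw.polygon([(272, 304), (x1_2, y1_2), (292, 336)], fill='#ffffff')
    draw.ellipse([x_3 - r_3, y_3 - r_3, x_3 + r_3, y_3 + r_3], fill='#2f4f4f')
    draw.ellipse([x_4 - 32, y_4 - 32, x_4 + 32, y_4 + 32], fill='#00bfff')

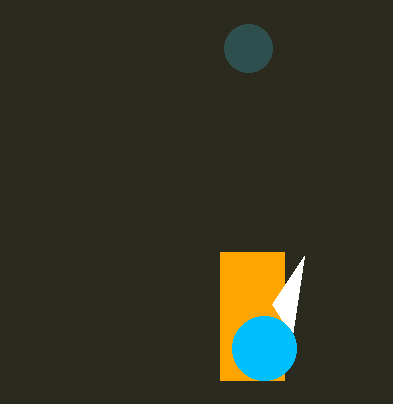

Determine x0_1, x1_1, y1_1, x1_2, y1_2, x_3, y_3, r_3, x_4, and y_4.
x0_1 = 220; x1_1 = 284; y1_1 = 380; x1_2 = 304; y1_2 = 256; x_3 = 248; y_3 = 48; r_3 = 24; x_4 = 264; y_4 = 348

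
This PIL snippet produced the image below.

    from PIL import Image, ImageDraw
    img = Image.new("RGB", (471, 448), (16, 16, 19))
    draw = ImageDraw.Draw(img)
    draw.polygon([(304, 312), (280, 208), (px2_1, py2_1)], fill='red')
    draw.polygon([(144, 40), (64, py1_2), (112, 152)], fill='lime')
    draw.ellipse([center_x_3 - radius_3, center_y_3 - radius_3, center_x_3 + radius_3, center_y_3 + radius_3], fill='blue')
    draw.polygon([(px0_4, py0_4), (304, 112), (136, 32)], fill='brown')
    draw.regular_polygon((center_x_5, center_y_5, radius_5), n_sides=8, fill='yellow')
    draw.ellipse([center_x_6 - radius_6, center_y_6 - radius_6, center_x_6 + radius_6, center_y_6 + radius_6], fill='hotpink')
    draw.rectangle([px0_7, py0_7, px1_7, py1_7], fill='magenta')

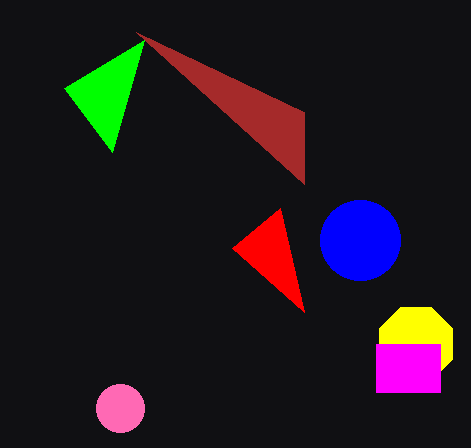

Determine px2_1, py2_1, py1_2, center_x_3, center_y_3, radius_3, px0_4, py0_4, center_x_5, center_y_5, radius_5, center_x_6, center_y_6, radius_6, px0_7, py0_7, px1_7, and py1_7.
px2_1 = 232
py2_1 = 248
py1_2 = 88
center_x_3 = 360
center_y_3 = 240
radius_3 = 40
px0_4 = 304
py0_4 = 184
center_x_5 = 416
center_y_5 = 344
radius_5 = 40
center_x_6 = 120
center_y_6 = 408
radius_6 = 24
px0_7 = 376
py0_7 = 344
px1_7 = 440
py1_7 = 392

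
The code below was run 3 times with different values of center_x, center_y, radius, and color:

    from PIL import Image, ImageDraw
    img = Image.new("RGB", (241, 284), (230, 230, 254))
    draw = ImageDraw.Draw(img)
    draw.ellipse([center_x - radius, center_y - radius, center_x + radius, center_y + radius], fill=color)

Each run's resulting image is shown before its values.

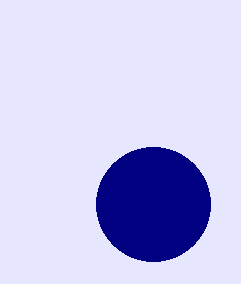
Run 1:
center_x = 153, center_y = 204, radius = 57, color = 'navy'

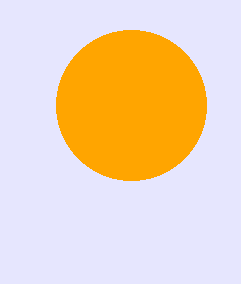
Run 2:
center_x = 131
center_y = 105
radius = 75
color = 'orange'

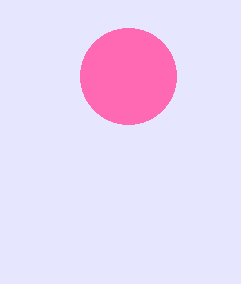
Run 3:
center_x = 128
center_y = 76
radius = 48
color = 'hotpink'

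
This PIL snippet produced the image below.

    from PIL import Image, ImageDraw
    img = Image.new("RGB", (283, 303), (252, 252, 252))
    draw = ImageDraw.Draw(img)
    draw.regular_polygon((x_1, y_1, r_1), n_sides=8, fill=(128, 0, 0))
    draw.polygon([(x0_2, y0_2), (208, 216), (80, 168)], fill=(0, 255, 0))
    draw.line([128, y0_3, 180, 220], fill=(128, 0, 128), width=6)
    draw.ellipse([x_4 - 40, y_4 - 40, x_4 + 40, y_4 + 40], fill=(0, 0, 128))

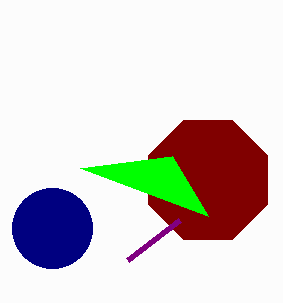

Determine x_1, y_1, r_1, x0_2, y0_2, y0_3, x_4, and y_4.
x_1 = 208, y_1 = 180, r_1 = 64, x0_2 = 172, y0_2 = 156, y0_3 = 260, x_4 = 52, y_4 = 228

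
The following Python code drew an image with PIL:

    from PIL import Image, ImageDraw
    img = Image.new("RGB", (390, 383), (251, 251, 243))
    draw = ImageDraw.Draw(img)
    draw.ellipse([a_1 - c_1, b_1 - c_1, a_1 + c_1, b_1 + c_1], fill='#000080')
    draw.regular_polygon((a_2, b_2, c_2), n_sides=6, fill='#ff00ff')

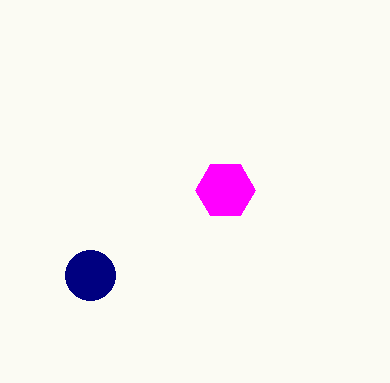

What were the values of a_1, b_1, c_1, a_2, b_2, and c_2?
a_1 = 90; b_1 = 275; c_1 = 25; a_2 = 225; b_2 = 190; c_2 = 30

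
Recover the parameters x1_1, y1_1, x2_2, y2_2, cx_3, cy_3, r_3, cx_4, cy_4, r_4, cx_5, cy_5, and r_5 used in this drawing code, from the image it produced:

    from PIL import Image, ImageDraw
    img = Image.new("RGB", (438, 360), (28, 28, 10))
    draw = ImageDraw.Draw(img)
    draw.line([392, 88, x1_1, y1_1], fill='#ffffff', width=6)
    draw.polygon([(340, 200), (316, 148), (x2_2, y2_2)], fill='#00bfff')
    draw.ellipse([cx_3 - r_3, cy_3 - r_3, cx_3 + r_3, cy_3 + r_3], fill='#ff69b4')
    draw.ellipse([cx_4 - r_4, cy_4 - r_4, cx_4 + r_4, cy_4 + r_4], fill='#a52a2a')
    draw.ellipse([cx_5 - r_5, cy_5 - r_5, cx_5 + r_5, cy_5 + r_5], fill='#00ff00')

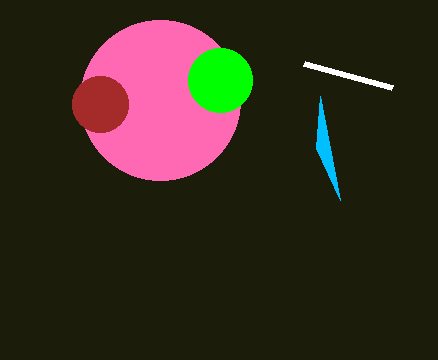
x1_1 = 304; y1_1 = 64; x2_2 = 320; y2_2 = 96; cx_3 = 160; cy_3 = 100; r_3 = 80; cx_4 = 100; cy_4 = 104; r_4 = 28; cx_5 = 220; cy_5 = 80; r_5 = 32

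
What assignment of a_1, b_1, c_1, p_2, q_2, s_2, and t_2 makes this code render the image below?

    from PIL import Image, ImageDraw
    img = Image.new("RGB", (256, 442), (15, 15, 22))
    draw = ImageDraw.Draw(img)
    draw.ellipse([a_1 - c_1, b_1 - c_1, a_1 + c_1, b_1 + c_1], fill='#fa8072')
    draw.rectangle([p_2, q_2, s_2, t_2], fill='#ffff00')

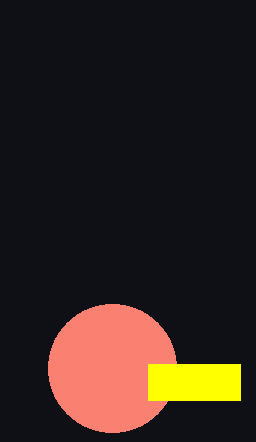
a_1 = 112, b_1 = 368, c_1 = 64, p_2 = 148, q_2 = 364, s_2 = 240, t_2 = 400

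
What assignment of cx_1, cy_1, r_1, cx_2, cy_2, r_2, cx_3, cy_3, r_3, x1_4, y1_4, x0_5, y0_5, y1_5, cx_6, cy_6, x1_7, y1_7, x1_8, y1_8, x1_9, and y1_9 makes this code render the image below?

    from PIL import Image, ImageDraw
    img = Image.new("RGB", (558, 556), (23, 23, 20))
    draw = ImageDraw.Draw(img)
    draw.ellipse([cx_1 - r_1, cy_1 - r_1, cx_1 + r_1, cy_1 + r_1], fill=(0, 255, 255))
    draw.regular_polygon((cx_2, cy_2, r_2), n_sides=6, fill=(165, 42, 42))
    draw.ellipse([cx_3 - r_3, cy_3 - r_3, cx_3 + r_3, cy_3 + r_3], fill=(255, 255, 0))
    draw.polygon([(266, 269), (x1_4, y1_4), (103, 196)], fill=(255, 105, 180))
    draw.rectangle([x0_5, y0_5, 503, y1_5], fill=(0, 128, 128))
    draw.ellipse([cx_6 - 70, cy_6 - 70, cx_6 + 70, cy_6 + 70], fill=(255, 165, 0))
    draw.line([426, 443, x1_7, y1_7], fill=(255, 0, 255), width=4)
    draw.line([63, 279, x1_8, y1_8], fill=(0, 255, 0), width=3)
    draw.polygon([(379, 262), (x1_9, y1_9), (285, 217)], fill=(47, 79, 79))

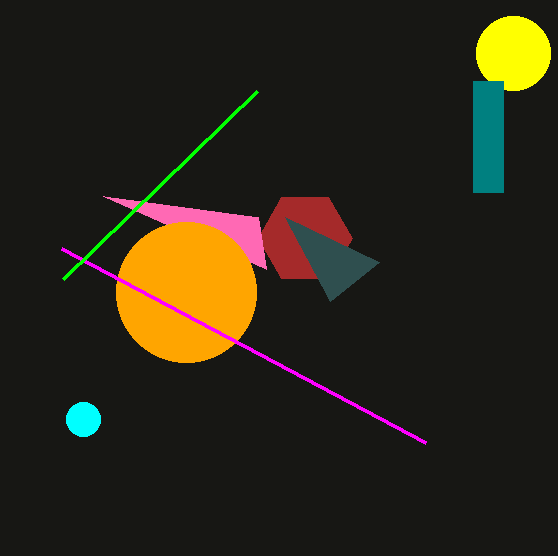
cx_1 = 83
cy_1 = 419
r_1 = 17
cx_2 = 305
cy_2 = 238
r_2 = 47
cx_3 = 513
cy_3 = 53
r_3 = 37
x1_4 = 258
y1_4 = 217
x0_5 = 473
y0_5 = 81
y1_5 = 192
cx_6 = 186
cy_6 = 292
x1_7 = 62
y1_7 = 249
x1_8 = 257
y1_8 = 91
x1_9 = 330
y1_9 = 301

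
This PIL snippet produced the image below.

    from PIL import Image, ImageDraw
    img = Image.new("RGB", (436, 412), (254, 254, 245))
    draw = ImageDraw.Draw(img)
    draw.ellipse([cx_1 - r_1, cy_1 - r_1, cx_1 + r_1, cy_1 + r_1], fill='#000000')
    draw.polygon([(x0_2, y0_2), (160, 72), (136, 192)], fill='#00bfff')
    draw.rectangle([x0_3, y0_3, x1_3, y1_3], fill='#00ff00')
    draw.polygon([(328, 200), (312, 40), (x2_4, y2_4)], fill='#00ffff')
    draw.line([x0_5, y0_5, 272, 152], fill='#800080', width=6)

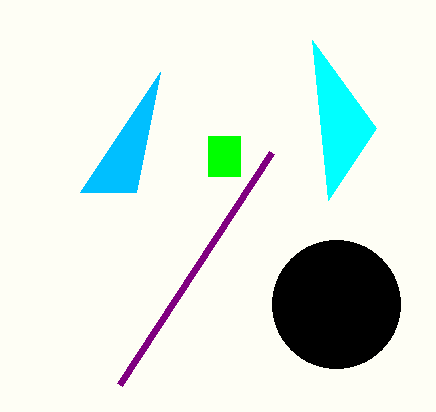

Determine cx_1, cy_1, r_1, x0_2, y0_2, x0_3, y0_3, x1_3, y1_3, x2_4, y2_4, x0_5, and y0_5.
cx_1 = 336, cy_1 = 304, r_1 = 64, x0_2 = 80, y0_2 = 192, x0_3 = 208, y0_3 = 136, x1_3 = 240, y1_3 = 176, x2_4 = 376, y2_4 = 128, x0_5 = 120, y0_5 = 384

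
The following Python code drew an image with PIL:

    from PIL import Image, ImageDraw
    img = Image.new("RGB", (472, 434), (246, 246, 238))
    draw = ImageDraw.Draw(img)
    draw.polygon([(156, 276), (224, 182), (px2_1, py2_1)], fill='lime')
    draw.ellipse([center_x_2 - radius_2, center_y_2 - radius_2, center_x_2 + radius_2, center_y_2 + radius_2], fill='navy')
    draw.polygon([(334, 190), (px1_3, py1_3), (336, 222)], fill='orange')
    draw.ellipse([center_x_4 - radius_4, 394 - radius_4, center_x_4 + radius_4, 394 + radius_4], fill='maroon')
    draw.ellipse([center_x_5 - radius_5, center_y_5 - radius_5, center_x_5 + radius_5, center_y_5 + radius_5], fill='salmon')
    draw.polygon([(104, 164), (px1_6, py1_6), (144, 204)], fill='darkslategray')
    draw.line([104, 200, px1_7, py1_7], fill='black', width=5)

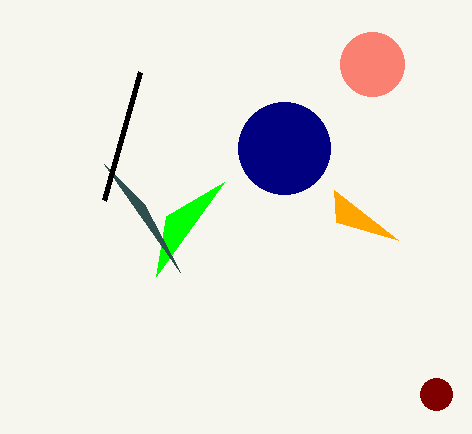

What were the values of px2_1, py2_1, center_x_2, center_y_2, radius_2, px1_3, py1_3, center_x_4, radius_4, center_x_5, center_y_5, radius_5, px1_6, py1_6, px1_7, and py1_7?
px2_1 = 166
py2_1 = 216
center_x_2 = 284
center_y_2 = 148
radius_2 = 46
px1_3 = 398
py1_3 = 240
center_x_4 = 436
radius_4 = 16
center_x_5 = 372
center_y_5 = 64
radius_5 = 32
px1_6 = 180
py1_6 = 272
px1_7 = 140
py1_7 = 72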